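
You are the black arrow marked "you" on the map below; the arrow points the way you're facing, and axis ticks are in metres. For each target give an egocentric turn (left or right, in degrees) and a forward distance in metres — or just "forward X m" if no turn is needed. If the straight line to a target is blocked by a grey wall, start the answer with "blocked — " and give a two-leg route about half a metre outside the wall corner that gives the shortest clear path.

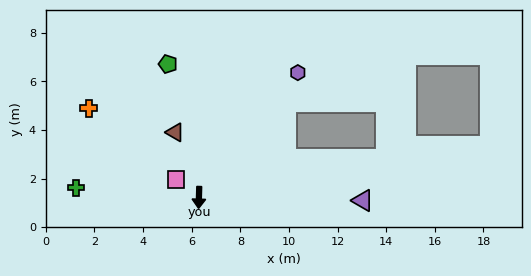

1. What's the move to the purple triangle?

turn left 91°, forward 6.7 m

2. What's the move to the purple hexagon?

turn left 143°, forward 6.5 m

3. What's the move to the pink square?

turn right 127°, forward 1.2 m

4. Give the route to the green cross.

turn right 93°, forward 5.1 m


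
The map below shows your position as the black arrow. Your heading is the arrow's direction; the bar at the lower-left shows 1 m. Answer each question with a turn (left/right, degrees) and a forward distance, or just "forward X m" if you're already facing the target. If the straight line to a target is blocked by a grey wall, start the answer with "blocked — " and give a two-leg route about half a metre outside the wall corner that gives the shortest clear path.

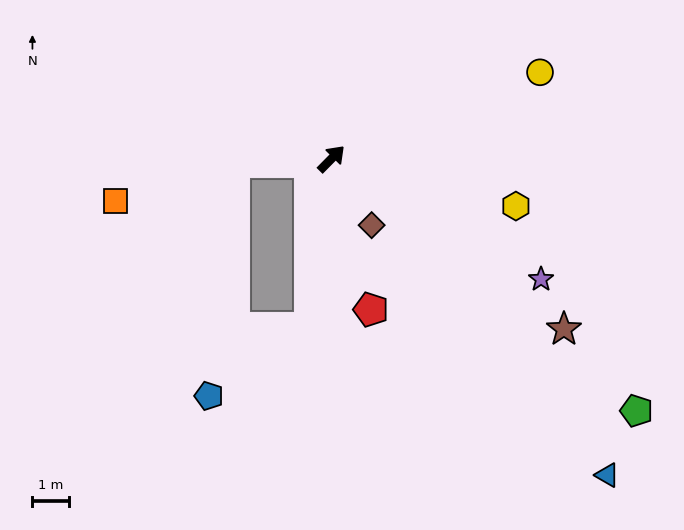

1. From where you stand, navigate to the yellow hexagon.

turn right 60°, forward 5.2 m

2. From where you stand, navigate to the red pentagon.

turn right 121°, forward 4.3 m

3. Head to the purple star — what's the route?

turn right 75°, forward 6.6 m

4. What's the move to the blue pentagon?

blocked — turn right 143°, forward 4.7 m, then turn right 48°, forward 3.3 m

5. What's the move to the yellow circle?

turn right 23°, forward 6.2 m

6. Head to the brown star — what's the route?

turn right 82°, forward 7.9 m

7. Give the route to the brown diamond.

turn right 104°, forward 2.1 m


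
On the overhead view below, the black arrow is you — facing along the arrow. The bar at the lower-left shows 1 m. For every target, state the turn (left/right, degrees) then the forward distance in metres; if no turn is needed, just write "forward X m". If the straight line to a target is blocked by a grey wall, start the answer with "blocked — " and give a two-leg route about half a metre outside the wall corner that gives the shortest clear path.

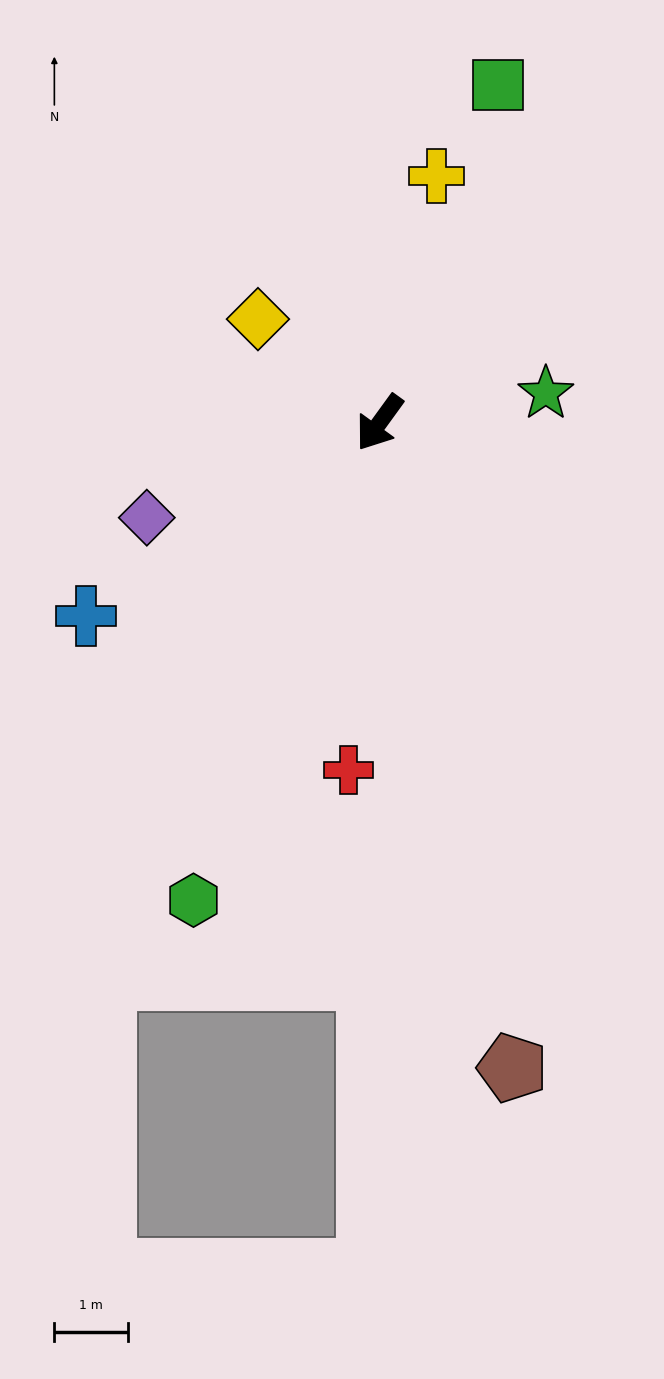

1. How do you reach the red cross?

turn left 31°, forward 4.7 m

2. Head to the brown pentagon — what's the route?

turn left 48°, forward 8.9 m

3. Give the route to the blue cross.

turn right 21°, forward 4.7 m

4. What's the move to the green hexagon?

turn left 15°, forward 6.9 m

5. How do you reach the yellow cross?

turn right 157°, forward 3.4 m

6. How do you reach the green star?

turn left 136°, forward 2.3 m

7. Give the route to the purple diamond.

turn right 32°, forward 3.4 m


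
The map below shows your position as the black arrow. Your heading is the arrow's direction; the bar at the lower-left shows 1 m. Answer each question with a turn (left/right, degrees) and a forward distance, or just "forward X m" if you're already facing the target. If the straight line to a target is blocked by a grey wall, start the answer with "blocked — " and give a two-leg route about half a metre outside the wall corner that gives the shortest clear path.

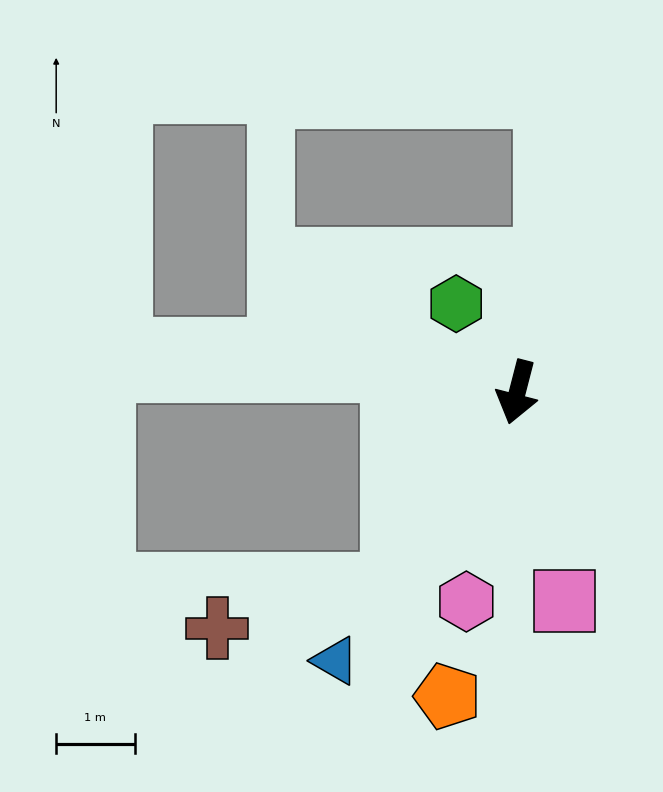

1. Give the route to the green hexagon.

turn right 131°, forward 1.4 m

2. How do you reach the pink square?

turn left 27°, forward 2.7 m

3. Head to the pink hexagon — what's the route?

forward 2.7 m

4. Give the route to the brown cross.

blocked — turn right 18°, forward 2.9 m, then turn right 44°, forward 2.3 m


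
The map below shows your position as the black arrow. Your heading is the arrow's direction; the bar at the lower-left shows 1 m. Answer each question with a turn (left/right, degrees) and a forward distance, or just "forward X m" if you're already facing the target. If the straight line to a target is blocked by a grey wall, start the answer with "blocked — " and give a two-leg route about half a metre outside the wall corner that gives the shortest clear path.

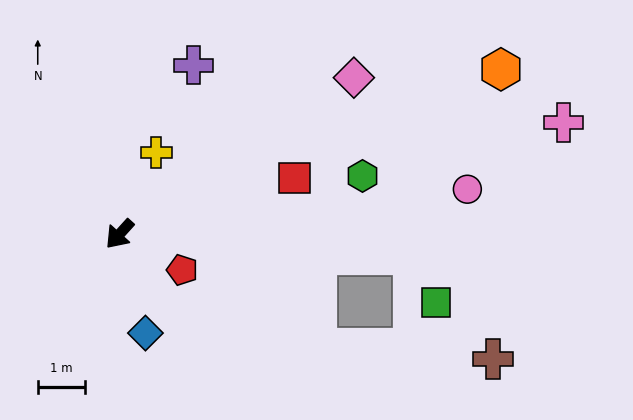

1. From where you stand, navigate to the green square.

blocked — turn left 128°, forward 6.2 m, then turn right 60°, forward 1.1 m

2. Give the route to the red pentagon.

turn left 102°, forward 1.5 m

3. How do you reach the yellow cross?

turn right 162°, forward 1.9 m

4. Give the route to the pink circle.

turn left 139°, forward 7.4 m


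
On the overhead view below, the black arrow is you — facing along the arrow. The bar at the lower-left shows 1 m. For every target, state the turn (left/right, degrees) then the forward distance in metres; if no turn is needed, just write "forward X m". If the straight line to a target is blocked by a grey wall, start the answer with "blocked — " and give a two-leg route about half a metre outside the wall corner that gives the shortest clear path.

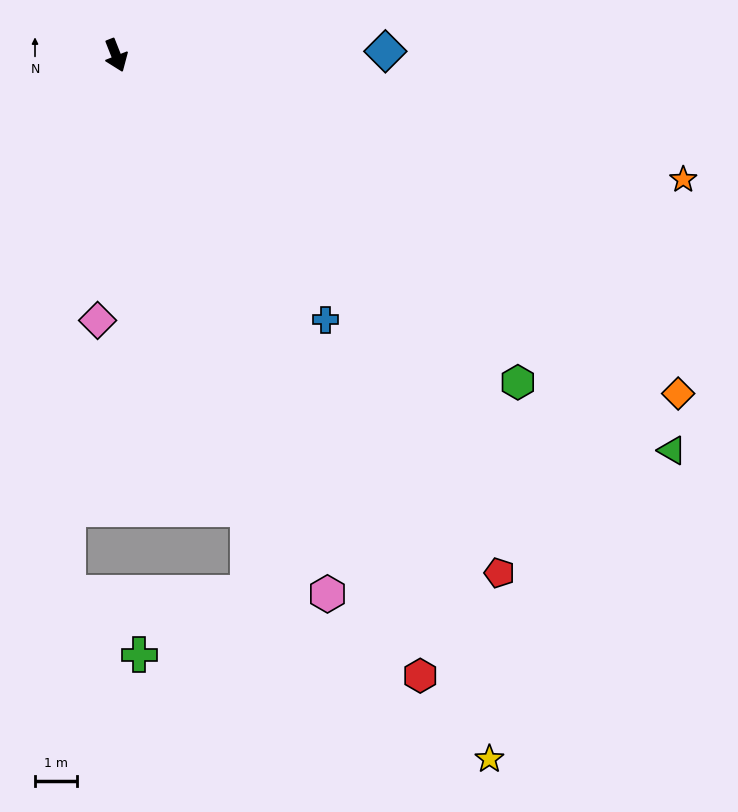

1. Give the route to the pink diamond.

turn right 26°, forward 6.4 m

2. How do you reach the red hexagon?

turn left 5°, forward 16.6 m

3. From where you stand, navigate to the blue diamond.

turn left 69°, forward 6.5 m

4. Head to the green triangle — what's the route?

turn left 33°, forward 16.4 m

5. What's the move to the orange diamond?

turn left 37°, forward 15.7 m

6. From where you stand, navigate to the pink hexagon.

forward 13.9 m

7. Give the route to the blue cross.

turn left 17°, forward 8.1 m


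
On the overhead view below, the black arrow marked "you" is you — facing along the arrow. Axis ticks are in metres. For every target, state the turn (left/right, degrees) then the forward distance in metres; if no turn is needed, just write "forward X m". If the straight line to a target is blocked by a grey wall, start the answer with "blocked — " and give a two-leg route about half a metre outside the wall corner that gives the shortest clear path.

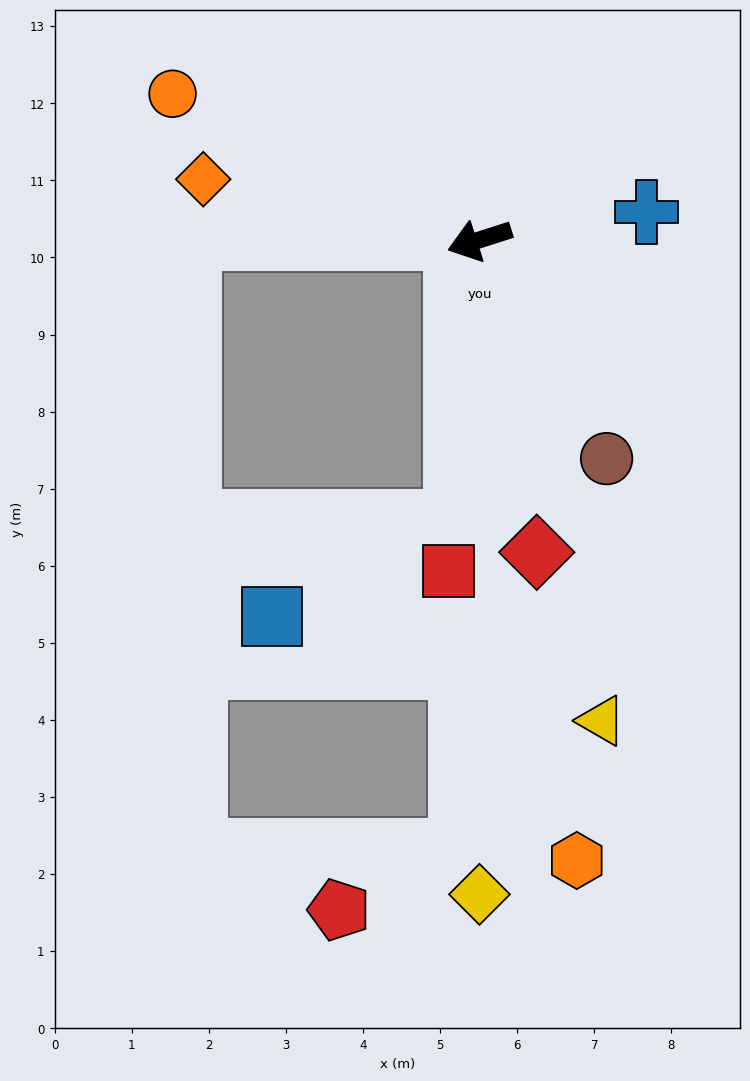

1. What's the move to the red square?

turn left 67°, forward 4.3 m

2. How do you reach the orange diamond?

turn right 30°, forward 3.7 m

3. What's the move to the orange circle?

turn right 43°, forward 4.4 m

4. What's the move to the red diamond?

turn left 83°, forward 4.1 m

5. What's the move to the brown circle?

turn left 102°, forward 3.3 m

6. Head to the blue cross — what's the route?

turn left 172°, forward 2.2 m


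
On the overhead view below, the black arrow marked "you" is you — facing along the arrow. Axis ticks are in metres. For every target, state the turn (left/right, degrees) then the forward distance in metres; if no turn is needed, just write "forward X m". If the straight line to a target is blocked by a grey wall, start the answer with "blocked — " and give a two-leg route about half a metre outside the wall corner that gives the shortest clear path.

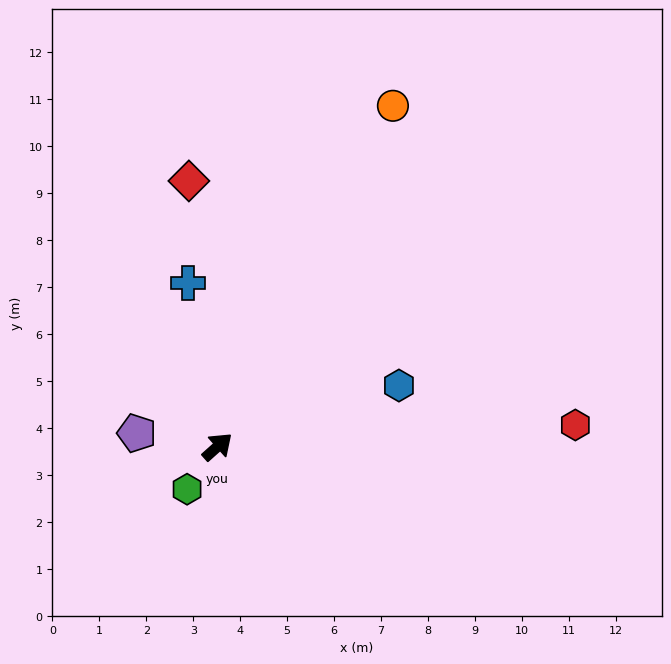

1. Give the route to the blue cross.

turn left 58°, forward 3.5 m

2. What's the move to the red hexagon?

turn right 38°, forward 7.6 m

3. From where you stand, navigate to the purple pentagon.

turn left 129°, forward 1.7 m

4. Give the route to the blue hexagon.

turn right 23°, forward 4.1 m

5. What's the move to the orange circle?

turn left 21°, forward 8.2 m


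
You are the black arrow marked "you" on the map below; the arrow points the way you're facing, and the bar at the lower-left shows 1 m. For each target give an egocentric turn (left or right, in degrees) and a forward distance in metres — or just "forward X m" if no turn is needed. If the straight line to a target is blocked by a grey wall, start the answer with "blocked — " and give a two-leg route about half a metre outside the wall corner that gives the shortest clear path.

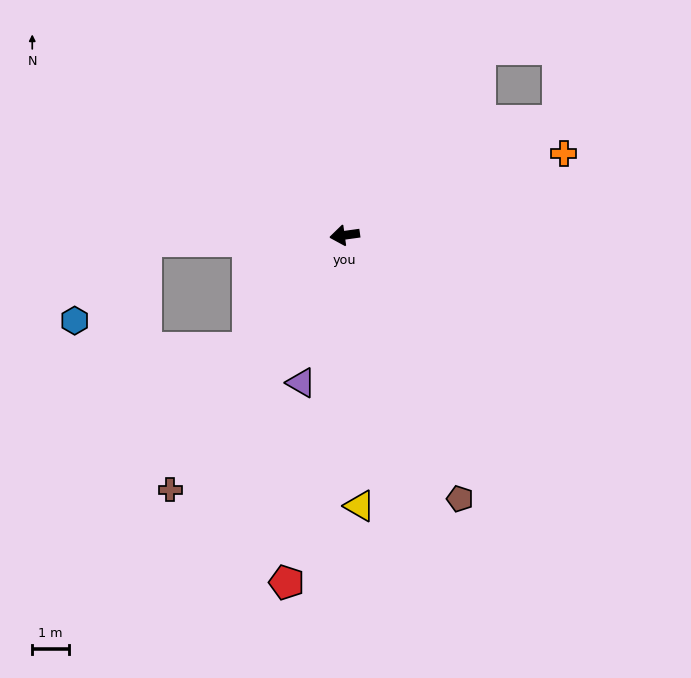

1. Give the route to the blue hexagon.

blocked — turn right 6°, forward 5.4 m, then turn left 46°, forward 2.9 m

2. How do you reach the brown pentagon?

turn left 106°, forward 7.8 m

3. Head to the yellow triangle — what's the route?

turn left 85°, forward 7.4 m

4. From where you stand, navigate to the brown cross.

turn left 48°, forward 8.4 m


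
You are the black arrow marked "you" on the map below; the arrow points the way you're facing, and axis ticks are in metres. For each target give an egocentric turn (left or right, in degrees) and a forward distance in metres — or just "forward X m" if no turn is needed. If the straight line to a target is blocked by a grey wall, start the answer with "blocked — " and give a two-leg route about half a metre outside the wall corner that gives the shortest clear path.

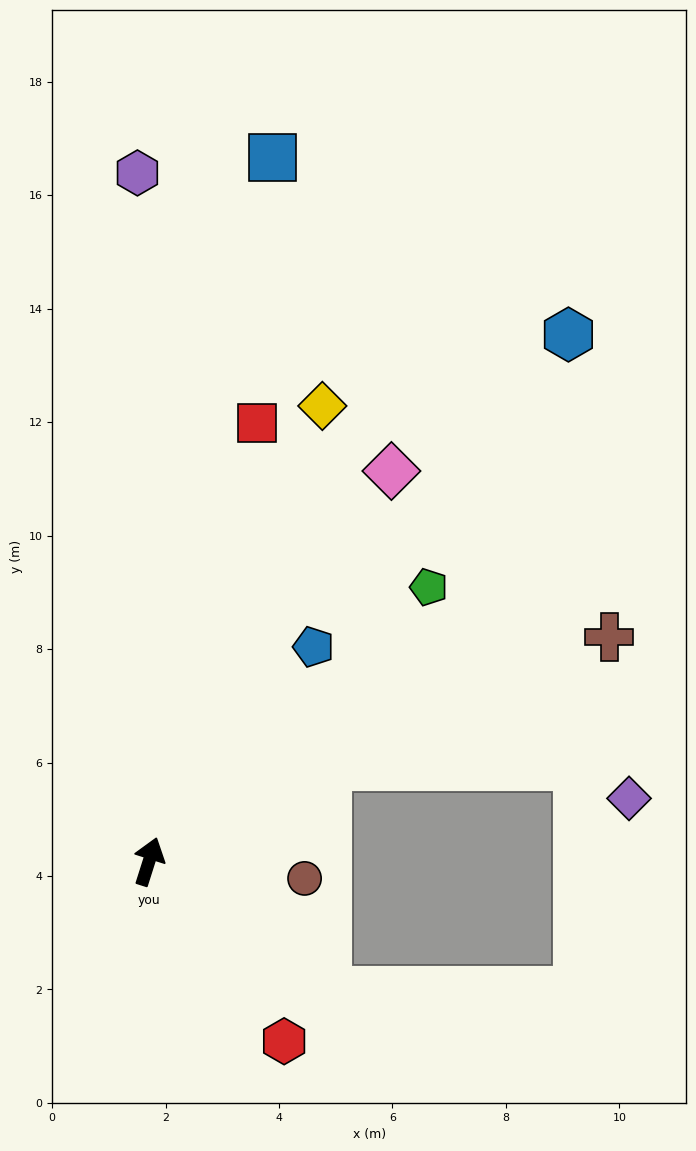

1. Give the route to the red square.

turn left 4°, forward 8.0 m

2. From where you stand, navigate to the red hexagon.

turn right 125°, forward 4.0 m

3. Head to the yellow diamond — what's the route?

turn right 3°, forward 8.6 m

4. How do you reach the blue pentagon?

turn right 20°, forward 4.8 m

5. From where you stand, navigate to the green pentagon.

turn right 28°, forward 6.9 m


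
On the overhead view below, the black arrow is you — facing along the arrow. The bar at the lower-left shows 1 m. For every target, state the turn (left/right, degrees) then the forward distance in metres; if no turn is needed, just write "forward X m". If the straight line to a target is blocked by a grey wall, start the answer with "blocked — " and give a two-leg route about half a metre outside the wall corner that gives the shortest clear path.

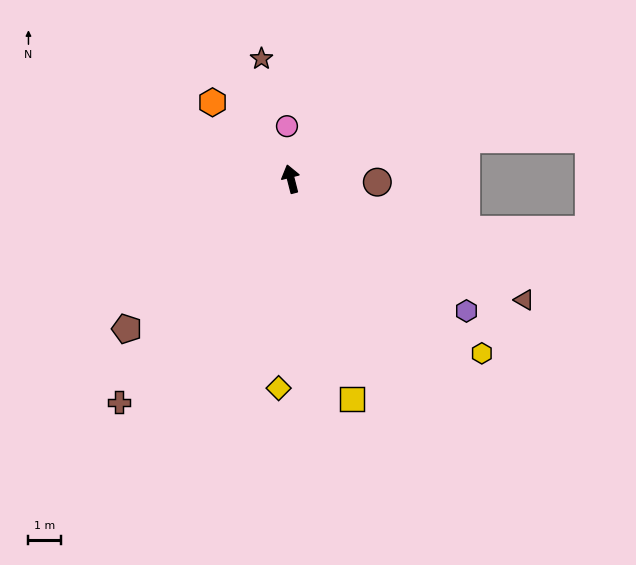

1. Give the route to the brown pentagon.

turn left 118°, forward 6.8 m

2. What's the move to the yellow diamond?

turn left 162°, forward 6.4 m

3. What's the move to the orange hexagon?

turn left 31°, forward 3.3 m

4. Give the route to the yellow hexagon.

turn right 147°, forward 7.9 m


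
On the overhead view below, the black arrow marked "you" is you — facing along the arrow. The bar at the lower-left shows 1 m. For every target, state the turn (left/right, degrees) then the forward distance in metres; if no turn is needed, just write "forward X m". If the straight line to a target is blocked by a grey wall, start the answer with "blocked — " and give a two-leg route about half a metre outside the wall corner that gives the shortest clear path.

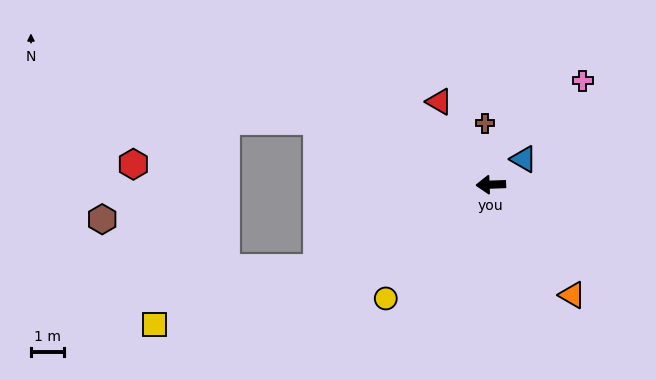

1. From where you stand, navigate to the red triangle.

turn right 60°, forward 3.0 m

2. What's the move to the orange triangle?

turn left 124°, forward 4.2 m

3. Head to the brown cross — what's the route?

turn right 87°, forward 1.9 m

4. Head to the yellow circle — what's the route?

turn left 45°, forward 4.7 m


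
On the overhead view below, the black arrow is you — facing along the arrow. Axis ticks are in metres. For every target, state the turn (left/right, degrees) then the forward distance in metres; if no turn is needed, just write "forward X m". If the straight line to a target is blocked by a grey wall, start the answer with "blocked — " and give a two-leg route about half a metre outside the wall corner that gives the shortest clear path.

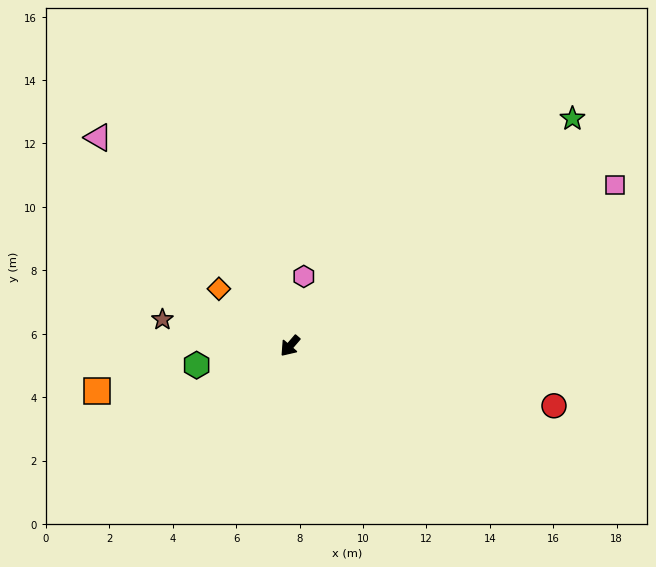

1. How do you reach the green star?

turn left 170°, forward 11.4 m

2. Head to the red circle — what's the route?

turn left 118°, forward 8.5 m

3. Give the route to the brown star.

turn right 61°, forward 4.1 m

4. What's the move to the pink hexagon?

turn right 151°, forward 2.2 m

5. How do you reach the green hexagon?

turn right 38°, forward 3.0 m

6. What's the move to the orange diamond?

turn right 88°, forward 2.9 m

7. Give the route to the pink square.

turn left 157°, forward 11.4 m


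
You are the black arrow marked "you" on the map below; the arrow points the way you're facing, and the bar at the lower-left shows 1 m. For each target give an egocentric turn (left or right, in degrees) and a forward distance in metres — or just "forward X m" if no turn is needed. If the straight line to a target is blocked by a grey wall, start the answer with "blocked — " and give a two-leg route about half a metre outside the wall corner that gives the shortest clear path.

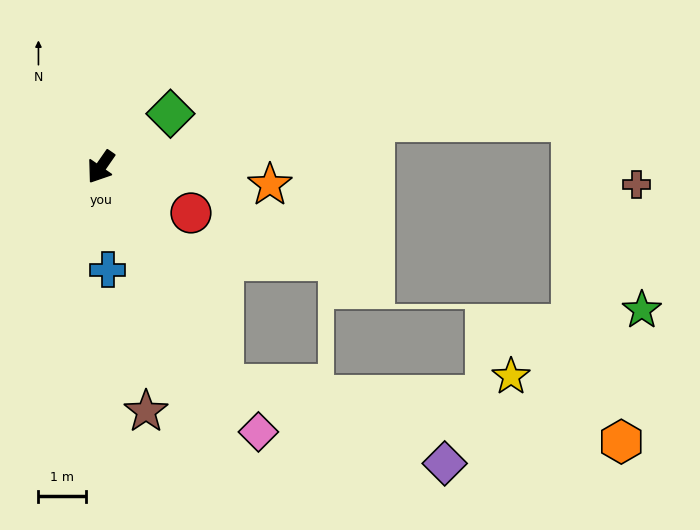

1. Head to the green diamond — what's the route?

turn left 162°, forward 1.8 m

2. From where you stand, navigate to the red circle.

turn left 98°, forward 2.1 m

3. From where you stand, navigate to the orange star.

turn left 119°, forward 3.6 m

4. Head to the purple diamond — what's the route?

blocked — turn left 64°, forward 5.3 m, then turn left 41°, forward 4.9 m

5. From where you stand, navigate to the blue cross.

turn left 39°, forward 2.2 m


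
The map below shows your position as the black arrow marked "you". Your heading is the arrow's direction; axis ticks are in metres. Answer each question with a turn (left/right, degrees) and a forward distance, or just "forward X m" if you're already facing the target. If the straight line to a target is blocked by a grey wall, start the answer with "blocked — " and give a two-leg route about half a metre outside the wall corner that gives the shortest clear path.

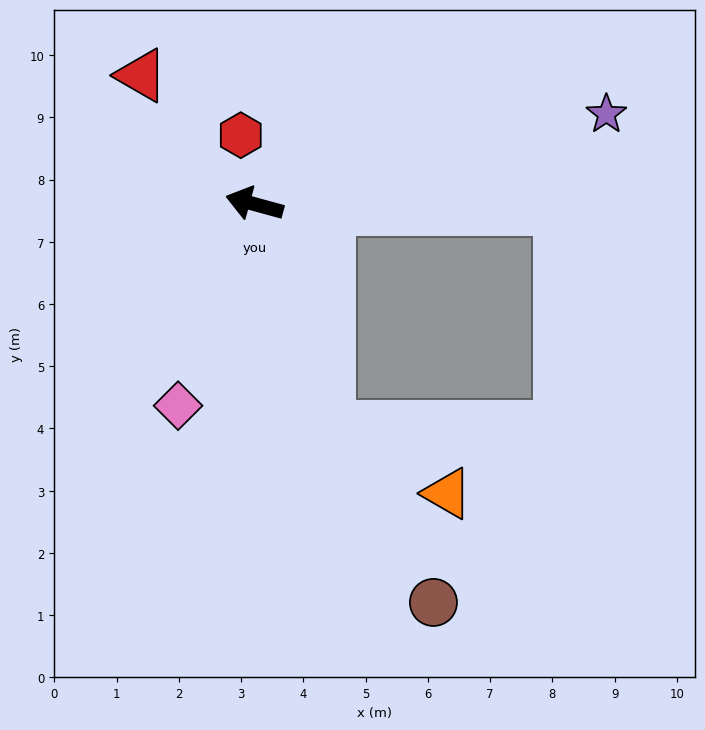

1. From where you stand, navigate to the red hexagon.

turn right 63°, forward 1.1 m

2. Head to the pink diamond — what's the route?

turn left 85°, forward 3.5 m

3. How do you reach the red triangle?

turn right 33°, forward 2.8 m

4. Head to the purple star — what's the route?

turn right 150°, forward 5.8 m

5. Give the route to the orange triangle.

blocked — turn left 124°, forward 3.8 m, then turn left 42°, forward 2.2 m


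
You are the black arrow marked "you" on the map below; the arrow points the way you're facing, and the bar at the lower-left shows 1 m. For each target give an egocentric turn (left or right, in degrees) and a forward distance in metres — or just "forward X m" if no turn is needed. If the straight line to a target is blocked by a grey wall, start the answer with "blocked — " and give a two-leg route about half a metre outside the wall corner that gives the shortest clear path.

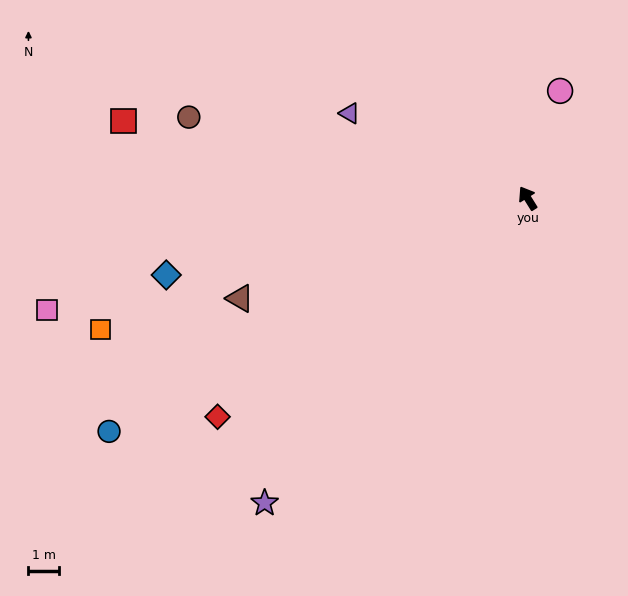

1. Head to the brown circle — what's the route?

turn left 45°, forward 11.3 m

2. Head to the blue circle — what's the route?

turn left 87°, forward 15.6 m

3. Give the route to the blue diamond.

turn left 70°, forward 12.0 m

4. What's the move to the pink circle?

turn right 49°, forward 3.6 m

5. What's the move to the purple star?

turn left 107°, forward 13.1 m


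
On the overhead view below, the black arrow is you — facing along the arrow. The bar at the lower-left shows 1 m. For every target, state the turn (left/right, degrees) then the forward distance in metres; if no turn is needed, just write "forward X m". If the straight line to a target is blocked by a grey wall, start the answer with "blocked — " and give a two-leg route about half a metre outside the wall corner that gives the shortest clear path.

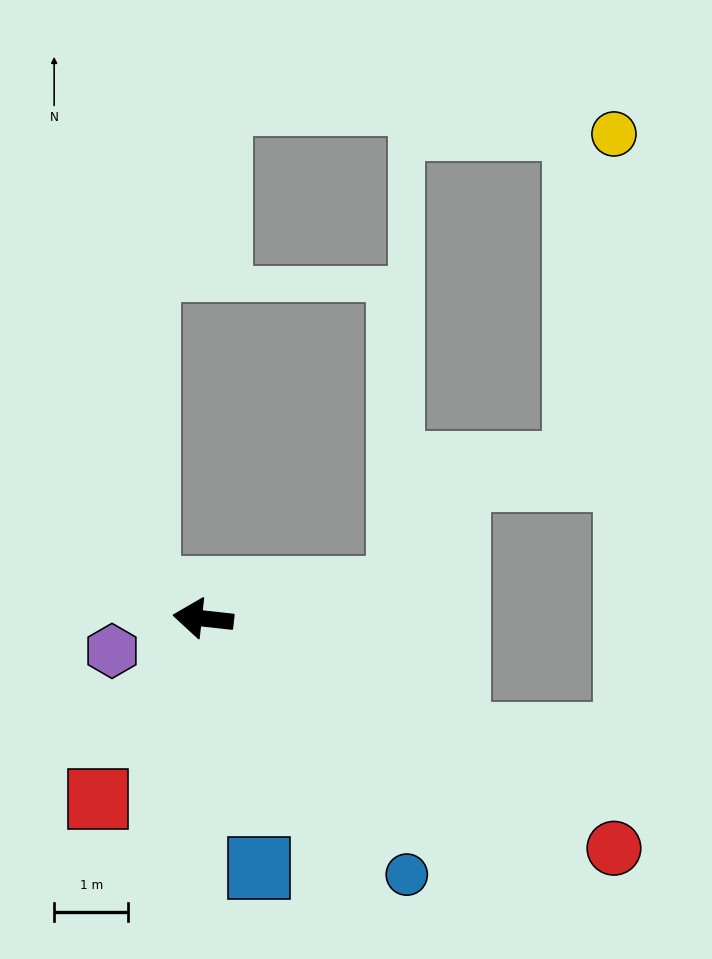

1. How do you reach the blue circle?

turn left 135°, forward 4.4 m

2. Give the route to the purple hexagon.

turn left 26°, forward 1.3 m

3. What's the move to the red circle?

turn left 157°, forward 6.3 m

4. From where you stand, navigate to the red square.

turn left 66°, forward 2.8 m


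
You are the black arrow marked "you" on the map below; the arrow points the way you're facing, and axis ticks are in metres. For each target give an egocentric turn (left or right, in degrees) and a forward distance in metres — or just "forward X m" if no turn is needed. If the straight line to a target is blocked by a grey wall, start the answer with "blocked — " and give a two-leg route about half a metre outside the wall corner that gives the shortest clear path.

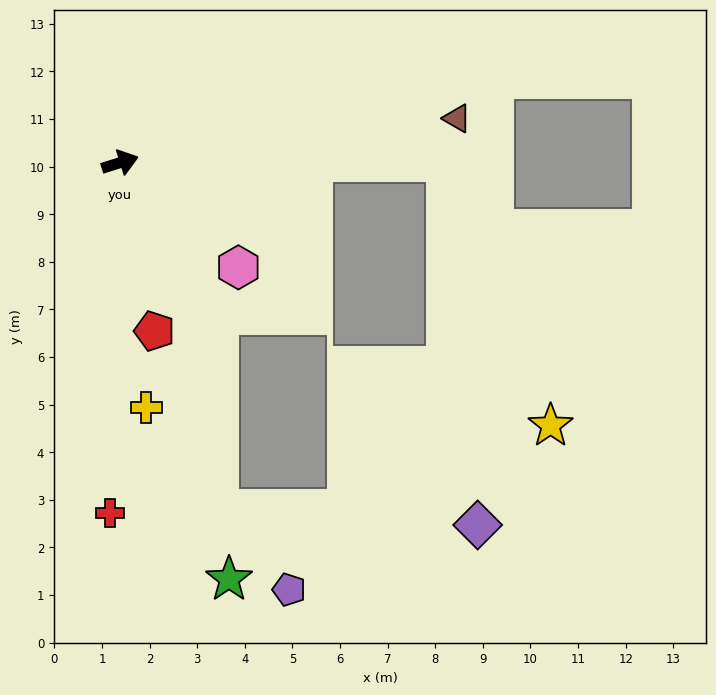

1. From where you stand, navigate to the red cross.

turn right 109°, forward 7.4 m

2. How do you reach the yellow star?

blocked — turn right 17°, forward 6.9 m, then turn right 69°, forward 6.0 m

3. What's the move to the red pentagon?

turn right 96°, forward 3.6 m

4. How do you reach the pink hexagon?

turn right 59°, forward 3.3 m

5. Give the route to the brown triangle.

turn right 10°, forward 7.1 m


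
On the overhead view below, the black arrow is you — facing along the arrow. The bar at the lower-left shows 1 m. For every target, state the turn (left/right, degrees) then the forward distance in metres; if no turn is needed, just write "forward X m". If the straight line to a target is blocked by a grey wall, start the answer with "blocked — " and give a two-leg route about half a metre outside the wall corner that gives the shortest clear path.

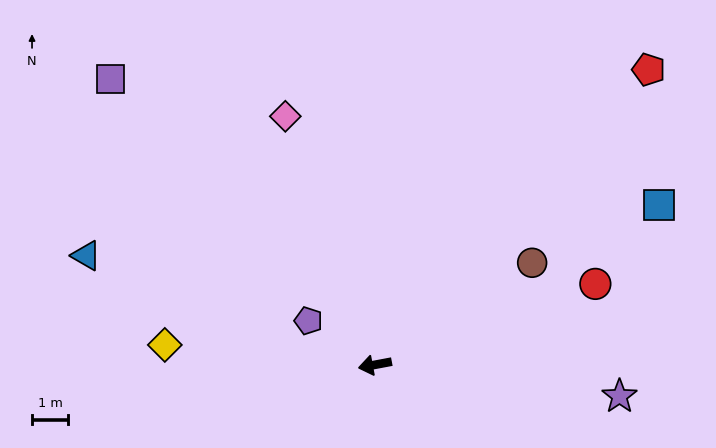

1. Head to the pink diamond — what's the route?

turn right 81°, forward 7.3 m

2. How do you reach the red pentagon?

turn right 143°, forward 11.1 m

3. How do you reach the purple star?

turn left 162°, forward 6.8 m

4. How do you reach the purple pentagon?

turn right 44°, forward 2.2 m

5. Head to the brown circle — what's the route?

turn right 158°, forward 5.2 m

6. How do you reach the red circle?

turn right 170°, forward 6.5 m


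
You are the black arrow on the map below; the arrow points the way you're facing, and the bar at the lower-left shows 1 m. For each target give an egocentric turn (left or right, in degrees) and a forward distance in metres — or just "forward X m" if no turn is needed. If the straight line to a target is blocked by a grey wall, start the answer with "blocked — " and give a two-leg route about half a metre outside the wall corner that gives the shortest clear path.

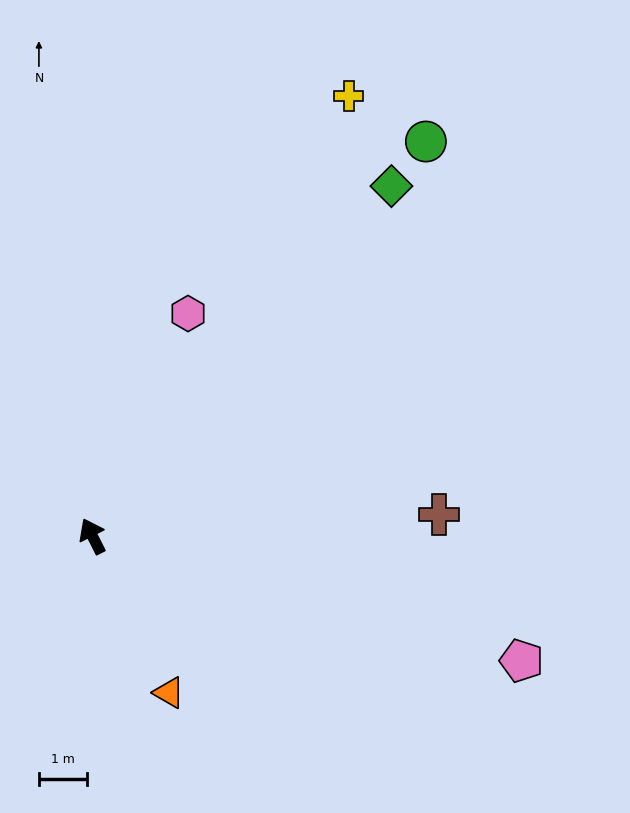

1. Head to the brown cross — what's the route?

turn right 113°, forward 7.2 m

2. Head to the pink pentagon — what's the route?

turn right 133°, forward 9.2 m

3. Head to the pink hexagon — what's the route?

turn right 50°, forward 5.0 m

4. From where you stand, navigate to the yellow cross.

turn right 57°, forward 10.5 m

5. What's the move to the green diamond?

turn right 67°, forward 9.5 m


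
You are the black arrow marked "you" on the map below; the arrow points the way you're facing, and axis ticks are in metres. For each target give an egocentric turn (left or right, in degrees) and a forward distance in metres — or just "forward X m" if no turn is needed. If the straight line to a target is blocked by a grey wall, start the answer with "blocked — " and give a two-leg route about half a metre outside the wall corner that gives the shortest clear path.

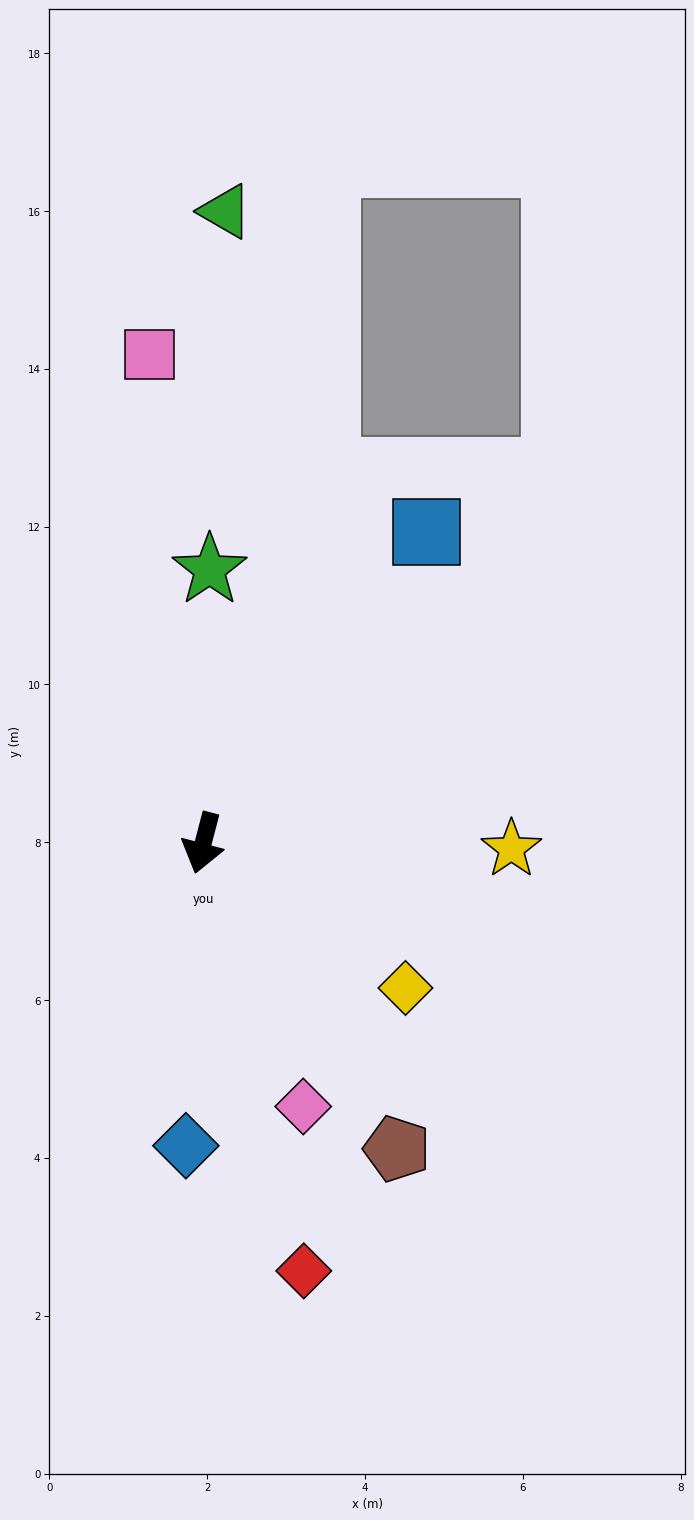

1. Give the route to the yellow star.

turn left 104°, forward 3.9 m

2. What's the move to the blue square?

turn left 159°, forward 4.9 m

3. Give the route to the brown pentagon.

turn left 47°, forward 4.6 m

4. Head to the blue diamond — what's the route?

turn left 11°, forward 3.8 m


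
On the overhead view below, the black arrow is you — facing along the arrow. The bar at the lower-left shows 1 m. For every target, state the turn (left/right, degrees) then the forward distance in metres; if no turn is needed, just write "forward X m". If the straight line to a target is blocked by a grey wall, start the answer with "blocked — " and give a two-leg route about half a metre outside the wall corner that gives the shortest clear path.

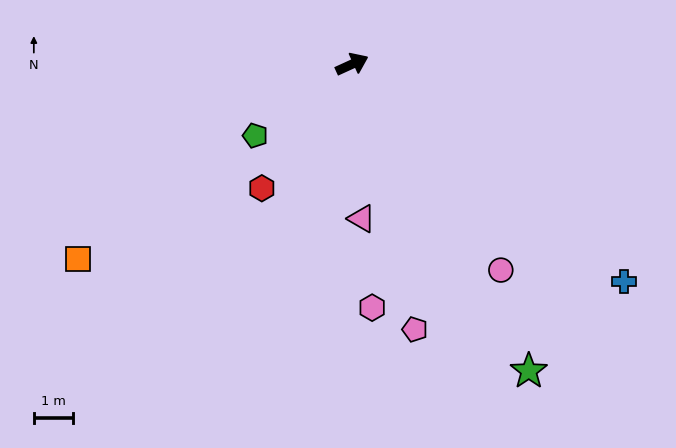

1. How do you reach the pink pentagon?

turn right 101°, forward 7.0 m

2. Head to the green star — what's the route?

turn right 85°, forward 9.0 m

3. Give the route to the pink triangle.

turn right 111°, forward 4.0 m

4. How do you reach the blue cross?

turn right 63°, forward 8.9 m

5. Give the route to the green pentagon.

turn right 168°, forward 3.1 m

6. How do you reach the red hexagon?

turn right 151°, forward 3.9 m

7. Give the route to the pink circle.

turn right 79°, forward 6.5 m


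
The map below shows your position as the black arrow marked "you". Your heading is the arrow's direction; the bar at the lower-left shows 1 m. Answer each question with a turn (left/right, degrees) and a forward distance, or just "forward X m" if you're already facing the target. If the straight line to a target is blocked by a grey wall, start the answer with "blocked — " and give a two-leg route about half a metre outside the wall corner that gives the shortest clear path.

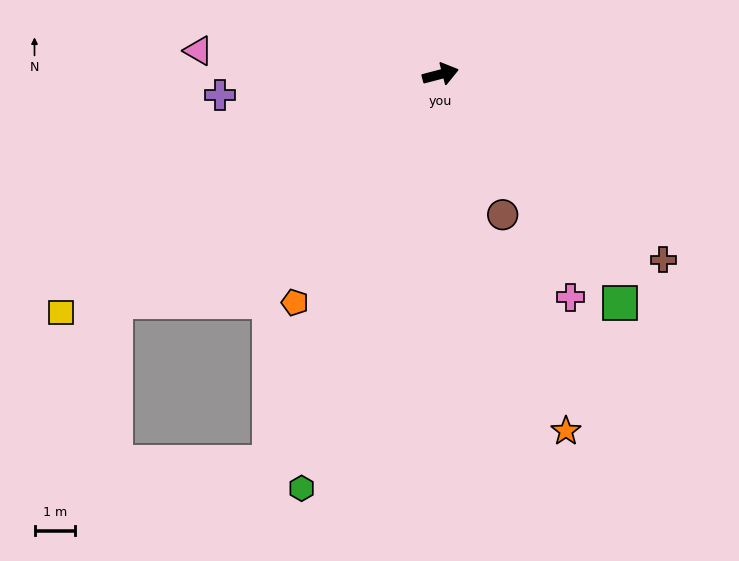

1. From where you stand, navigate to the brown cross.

turn right 54°, forward 7.1 m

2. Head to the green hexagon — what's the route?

turn right 123°, forward 10.7 m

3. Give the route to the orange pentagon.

turn right 137°, forward 6.7 m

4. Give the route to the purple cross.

turn left 171°, forward 5.5 m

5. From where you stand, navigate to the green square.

turn right 66°, forward 7.2 m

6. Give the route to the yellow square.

turn right 163°, forward 11.0 m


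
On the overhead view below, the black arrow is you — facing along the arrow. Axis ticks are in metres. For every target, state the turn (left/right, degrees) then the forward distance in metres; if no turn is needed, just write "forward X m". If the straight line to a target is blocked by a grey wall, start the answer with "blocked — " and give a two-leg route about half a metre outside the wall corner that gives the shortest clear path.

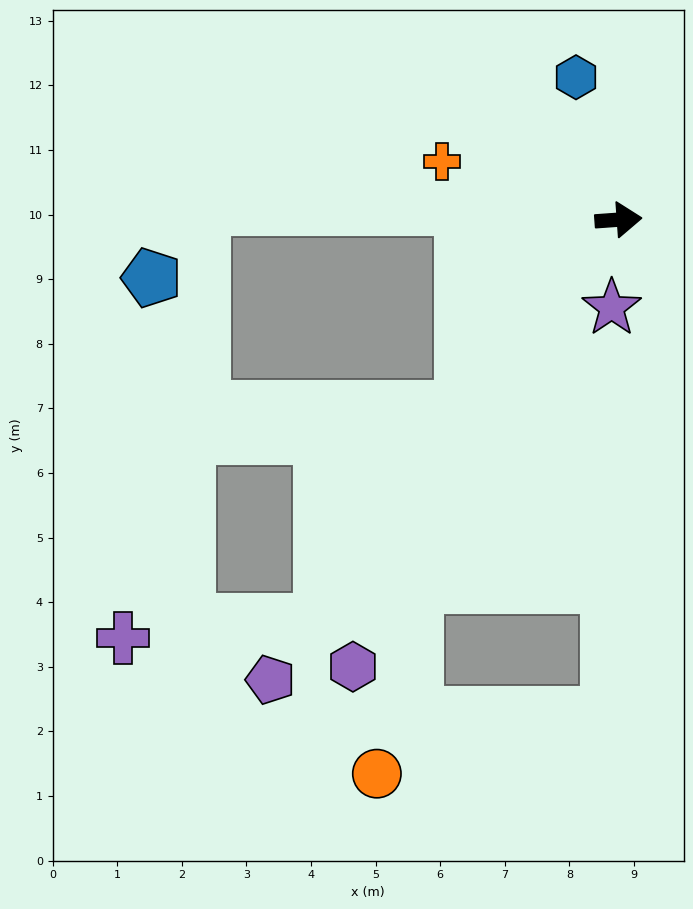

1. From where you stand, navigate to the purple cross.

blocked — turn right 131°, forward 7.7 m, then turn right 48°, forward 3.1 m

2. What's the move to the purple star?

turn right 98°, forward 1.4 m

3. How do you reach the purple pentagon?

turn right 131°, forward 8.9 m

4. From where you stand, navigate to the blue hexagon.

turn left 103°, forward 2.3 m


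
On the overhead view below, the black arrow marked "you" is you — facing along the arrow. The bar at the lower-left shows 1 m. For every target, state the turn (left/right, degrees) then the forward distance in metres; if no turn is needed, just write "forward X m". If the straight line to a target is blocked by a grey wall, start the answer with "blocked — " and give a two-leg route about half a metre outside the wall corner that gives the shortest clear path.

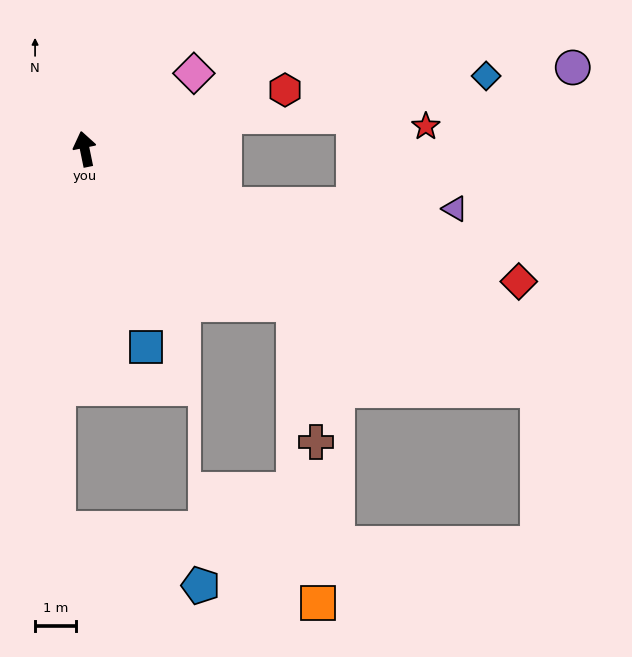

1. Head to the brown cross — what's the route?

blocked — turn right 138°, forward 6.3 m, then turn right 44°, forward 3.4 m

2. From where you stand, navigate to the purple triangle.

blocked — turn right 123°, forward 3.7 m, then turn left 20°, forward 5.6 m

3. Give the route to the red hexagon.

turn right 85°, forward 5.1 m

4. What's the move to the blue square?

turn right 174°, forward 5.1 m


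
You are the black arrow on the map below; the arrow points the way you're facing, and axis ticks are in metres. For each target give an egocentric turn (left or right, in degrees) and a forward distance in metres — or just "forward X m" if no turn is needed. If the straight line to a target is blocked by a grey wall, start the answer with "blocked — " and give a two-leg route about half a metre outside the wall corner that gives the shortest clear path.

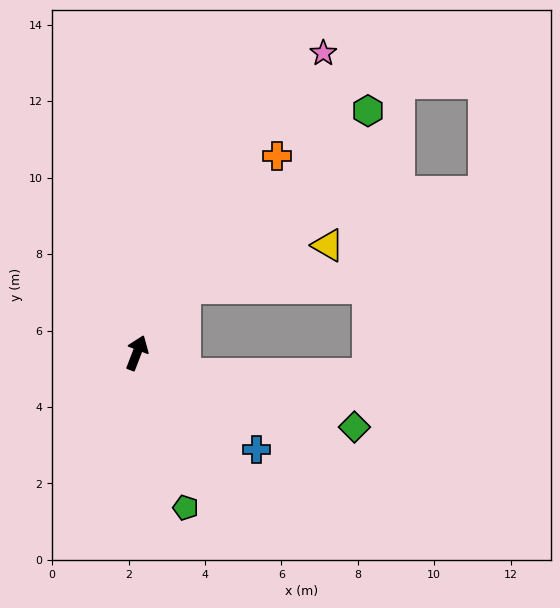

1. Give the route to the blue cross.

turn right 108°, forward 4.0 m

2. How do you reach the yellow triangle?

blocked — turn right 15°, forward 2.1 m, then turn right 38°, forward 3.9 m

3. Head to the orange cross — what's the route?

turn right 14°, forward 6.3 m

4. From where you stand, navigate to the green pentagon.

turn right 142°, forward 4.2 m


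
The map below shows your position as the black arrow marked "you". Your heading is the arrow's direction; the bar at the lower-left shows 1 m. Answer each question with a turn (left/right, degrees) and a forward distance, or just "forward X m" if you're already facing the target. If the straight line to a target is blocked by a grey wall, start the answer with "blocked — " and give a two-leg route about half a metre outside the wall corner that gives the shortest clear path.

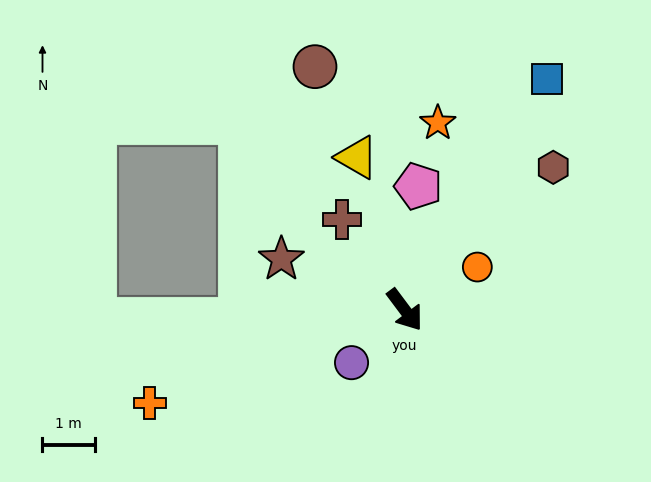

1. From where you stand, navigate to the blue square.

turn left 112°, forward 5.2 m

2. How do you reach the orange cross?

turn right 107°, forward 5.2 m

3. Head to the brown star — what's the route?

turn right 149°, forward 2.6 m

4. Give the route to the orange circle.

turn left 84°, forward 1.6 m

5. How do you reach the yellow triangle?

turn left 161°, forward 3.1 m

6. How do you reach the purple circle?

turn right 82°, forward 1.4 m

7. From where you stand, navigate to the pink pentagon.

turn left 137°, forward 2.4 m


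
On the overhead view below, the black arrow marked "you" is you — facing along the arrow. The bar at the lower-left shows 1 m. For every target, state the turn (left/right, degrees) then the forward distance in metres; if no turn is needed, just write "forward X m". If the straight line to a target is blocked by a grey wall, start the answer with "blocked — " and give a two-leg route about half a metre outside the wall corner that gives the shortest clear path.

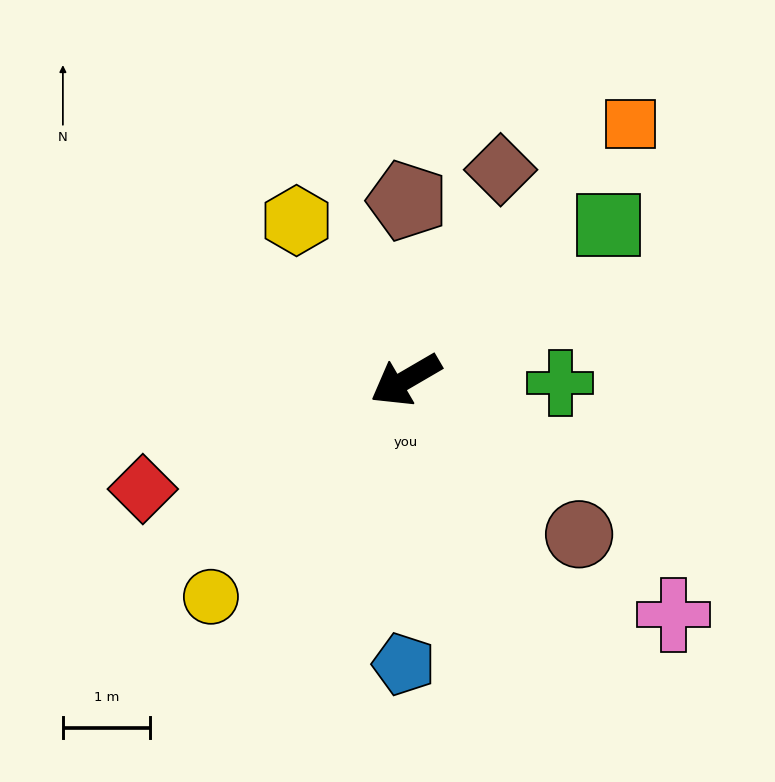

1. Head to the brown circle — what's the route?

turn left 108°, forward 2.7 m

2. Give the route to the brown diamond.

turn right 145°, forward 2.6 m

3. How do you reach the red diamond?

turn right 8°, forward 3.3 m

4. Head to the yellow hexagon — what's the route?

turn right 86°, forward 2.2 m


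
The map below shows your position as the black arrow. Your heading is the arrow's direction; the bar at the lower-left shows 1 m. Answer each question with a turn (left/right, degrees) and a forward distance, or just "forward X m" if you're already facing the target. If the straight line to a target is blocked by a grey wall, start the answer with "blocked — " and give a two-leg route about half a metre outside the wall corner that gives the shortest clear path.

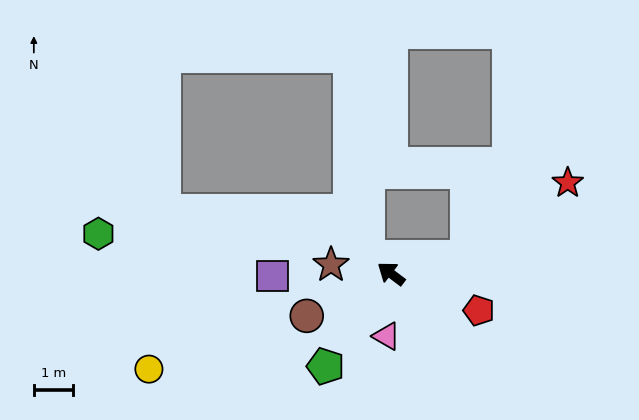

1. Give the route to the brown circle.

turn left 64°, forward 2.4 m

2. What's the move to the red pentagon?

turn right 166°, forward 2.4 m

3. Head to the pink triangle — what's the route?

turn left 123°, forward 1.6 m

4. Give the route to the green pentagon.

turn left 92°, forward 2.9 m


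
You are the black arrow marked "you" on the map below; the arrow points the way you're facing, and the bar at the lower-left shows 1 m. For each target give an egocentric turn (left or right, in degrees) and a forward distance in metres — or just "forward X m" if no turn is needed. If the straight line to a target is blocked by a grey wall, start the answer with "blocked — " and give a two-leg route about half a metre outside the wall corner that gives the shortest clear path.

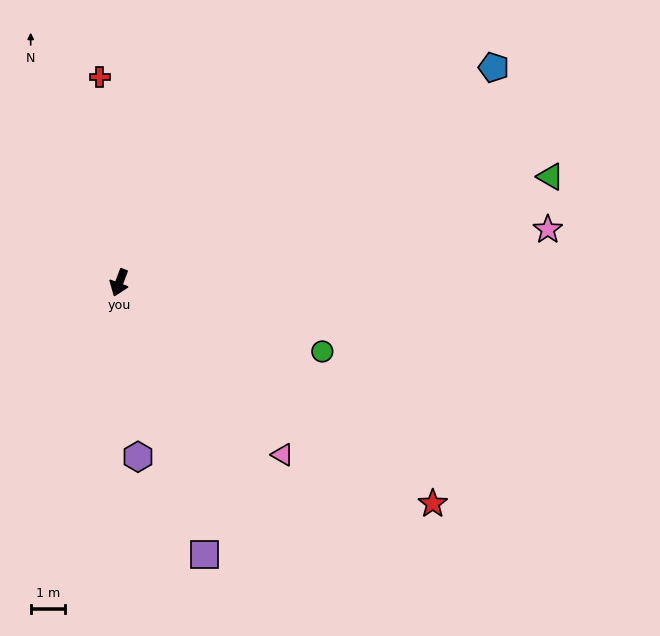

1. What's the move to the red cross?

turn right 154°, forward 6.0 m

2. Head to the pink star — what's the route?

turn left 118°, forward 12.6 m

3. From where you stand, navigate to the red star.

turn left 75°, forward 11.2 m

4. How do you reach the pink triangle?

turn left 64°, forward 6.9 m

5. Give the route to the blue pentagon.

turn left 140°, forward 12.6 m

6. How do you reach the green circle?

turn left 92°, forward 6.3 m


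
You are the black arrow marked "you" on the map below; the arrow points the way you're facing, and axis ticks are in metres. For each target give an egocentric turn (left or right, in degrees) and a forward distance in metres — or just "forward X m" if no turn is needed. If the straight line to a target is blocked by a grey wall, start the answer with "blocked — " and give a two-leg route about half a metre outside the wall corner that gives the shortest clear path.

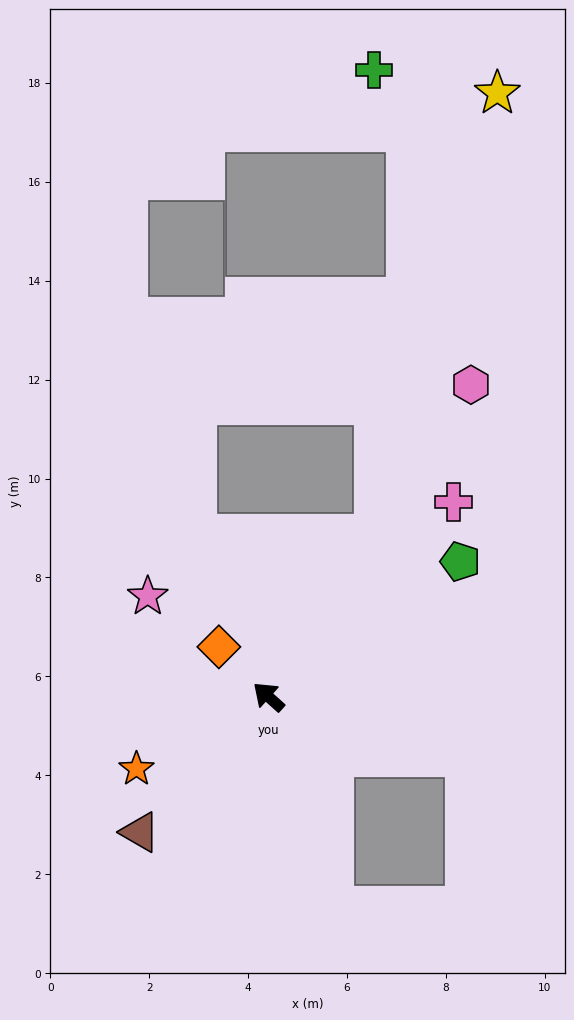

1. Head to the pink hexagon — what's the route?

turn right 81°, forward 7.5 m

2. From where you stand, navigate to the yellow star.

blocked — turn right 81°, forward 3.9 m, then turn left 17°, forward 9.3 m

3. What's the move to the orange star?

turn left 71°, forward 3.0 m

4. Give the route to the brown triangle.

turn left 88°, forward 3.8 m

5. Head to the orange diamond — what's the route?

turn right 3°, forward 1.4 m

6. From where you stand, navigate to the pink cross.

turn right 92°, forward 5.4 m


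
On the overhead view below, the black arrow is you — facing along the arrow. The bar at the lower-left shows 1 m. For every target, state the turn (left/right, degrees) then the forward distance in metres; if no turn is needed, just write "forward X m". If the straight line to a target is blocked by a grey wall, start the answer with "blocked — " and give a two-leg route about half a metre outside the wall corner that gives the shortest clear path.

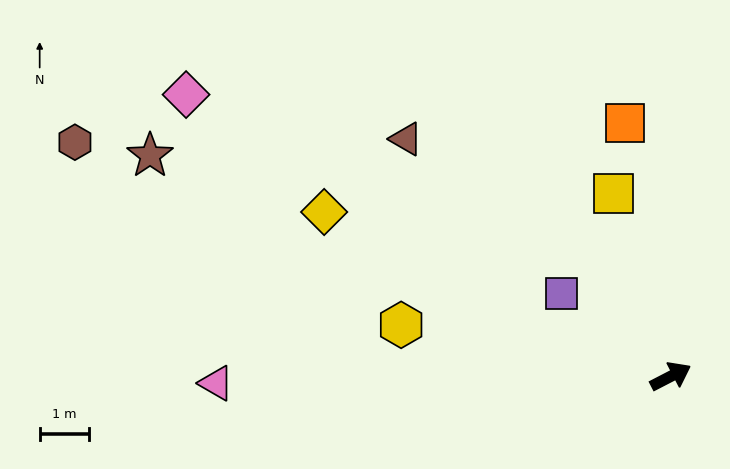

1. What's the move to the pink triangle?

turn left 154°, forward 9.3 m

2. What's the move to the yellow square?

turn left 80°, forward 3.9 m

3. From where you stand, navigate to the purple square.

turn left 115°, forward 2.8 m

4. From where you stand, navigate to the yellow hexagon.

turn left 142°, forward 5.6 m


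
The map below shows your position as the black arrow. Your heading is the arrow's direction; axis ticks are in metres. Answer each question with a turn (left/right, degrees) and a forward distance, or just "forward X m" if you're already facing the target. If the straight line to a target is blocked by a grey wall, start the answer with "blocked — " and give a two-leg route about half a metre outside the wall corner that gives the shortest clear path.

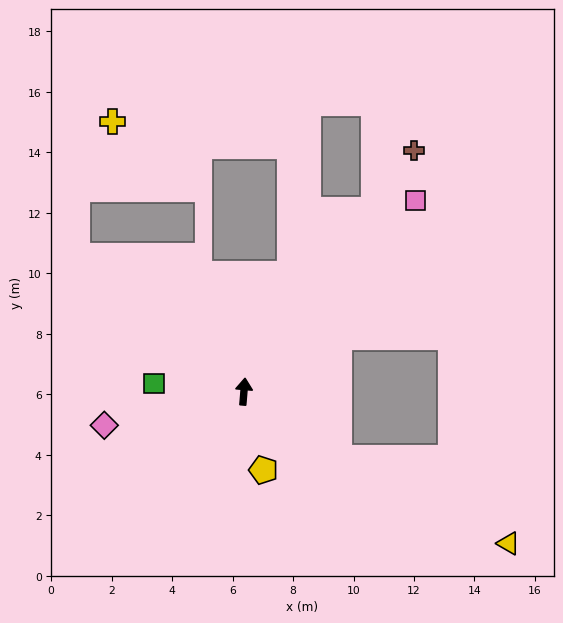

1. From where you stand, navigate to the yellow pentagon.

turn right 161°, forward 2.7 m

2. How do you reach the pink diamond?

turn left 108°, forward 4.7 m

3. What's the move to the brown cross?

turn right 30°, forward 9.8 m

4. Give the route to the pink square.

turn right 37°, forward 8.5 m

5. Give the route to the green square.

turn left 90°, forward 3.0 m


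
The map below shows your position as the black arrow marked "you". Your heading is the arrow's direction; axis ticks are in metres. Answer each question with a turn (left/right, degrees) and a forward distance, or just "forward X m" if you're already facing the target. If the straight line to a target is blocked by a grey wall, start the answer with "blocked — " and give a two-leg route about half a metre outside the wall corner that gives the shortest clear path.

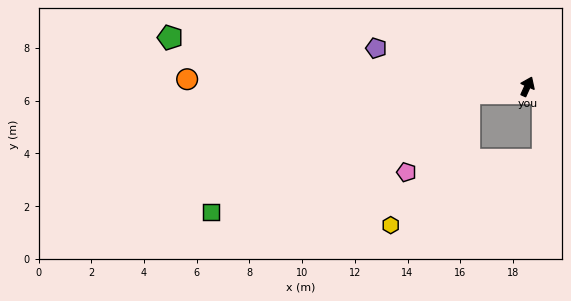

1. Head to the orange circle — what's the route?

turn left 113°, forward 12.9 m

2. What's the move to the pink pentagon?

blocked — turn left 121°, forward 2.2 m, then turn left 45°, forward 3.8 m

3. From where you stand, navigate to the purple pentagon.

turn left 100°, forward 5.9 m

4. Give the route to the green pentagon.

turn left 106°, forward 13.7 m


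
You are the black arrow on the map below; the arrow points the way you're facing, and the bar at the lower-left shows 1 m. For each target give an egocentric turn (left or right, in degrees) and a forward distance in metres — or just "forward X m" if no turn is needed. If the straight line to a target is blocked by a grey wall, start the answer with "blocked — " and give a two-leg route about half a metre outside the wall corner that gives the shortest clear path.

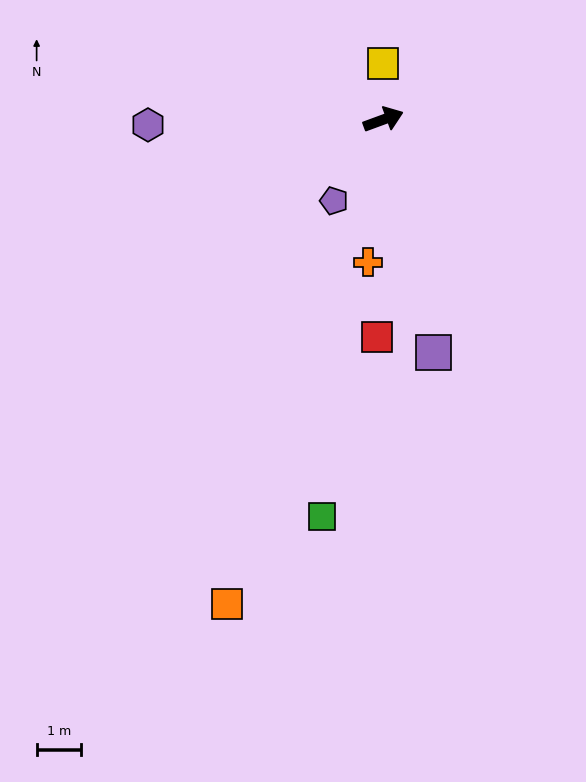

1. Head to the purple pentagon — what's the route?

turn right 142°, forward 2.2 m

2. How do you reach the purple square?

turn right 98°, forward 5.4 m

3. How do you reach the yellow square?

turn left 70°, forward 1.3 m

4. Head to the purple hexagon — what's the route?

turn left 161°, forward 5.3 m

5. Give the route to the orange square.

turn right 128°, forward 11.5 m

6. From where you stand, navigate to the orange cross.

turn right 116°, forward 3.3 m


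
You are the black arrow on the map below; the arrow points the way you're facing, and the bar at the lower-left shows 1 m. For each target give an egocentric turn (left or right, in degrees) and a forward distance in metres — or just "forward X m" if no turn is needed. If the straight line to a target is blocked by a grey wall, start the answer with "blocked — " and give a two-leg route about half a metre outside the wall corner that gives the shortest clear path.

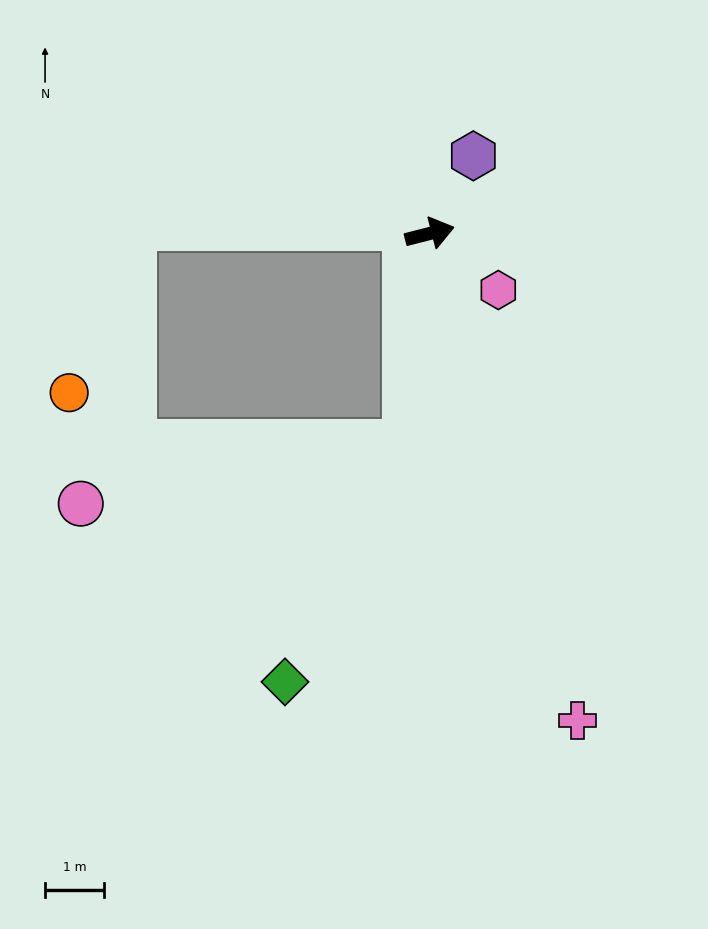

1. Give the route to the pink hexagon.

turn right 54°, forward 1.5 m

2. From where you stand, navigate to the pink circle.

blocked — turn right 110°, forward 3.6 m, then turn right 74°, forward 5.6 m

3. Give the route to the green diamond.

blocked — turn right 110°, forward 3.6 m, then turn right 22°, forward 4.5 m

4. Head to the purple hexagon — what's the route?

turn left 46°, forward 1.5 m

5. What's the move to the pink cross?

turn right 87°, forward 8.7 m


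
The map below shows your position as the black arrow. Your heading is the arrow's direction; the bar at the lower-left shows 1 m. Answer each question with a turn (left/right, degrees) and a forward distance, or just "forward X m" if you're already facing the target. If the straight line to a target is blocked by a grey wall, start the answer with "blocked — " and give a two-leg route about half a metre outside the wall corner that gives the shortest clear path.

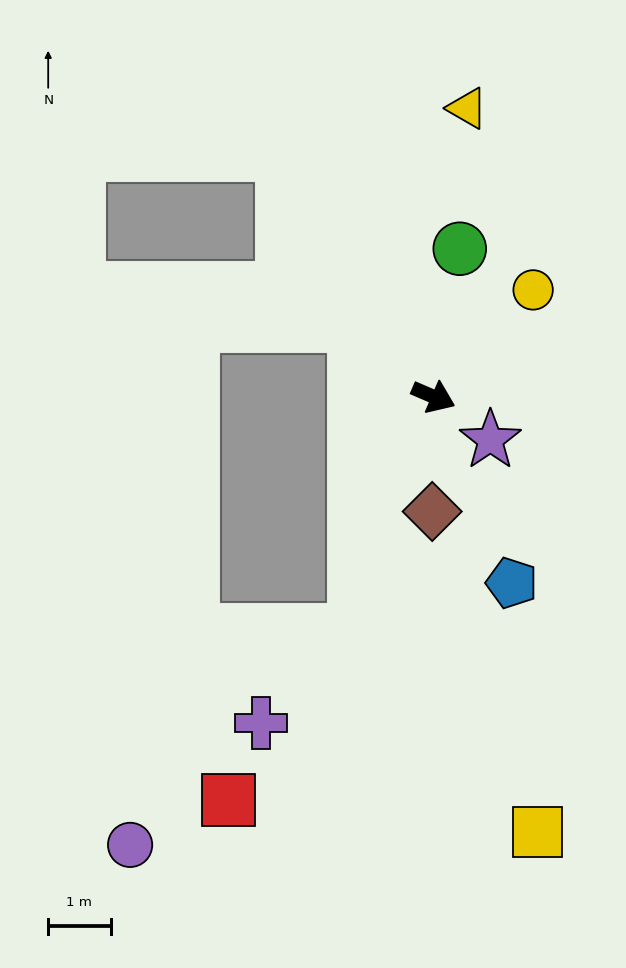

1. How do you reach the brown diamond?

turn right 67°, forward 1.8 m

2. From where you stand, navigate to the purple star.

turn right 14°, forward 1.1 m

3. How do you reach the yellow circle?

turn left 70°, forward 2.3 m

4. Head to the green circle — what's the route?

turn left 103°, forward 2.4 m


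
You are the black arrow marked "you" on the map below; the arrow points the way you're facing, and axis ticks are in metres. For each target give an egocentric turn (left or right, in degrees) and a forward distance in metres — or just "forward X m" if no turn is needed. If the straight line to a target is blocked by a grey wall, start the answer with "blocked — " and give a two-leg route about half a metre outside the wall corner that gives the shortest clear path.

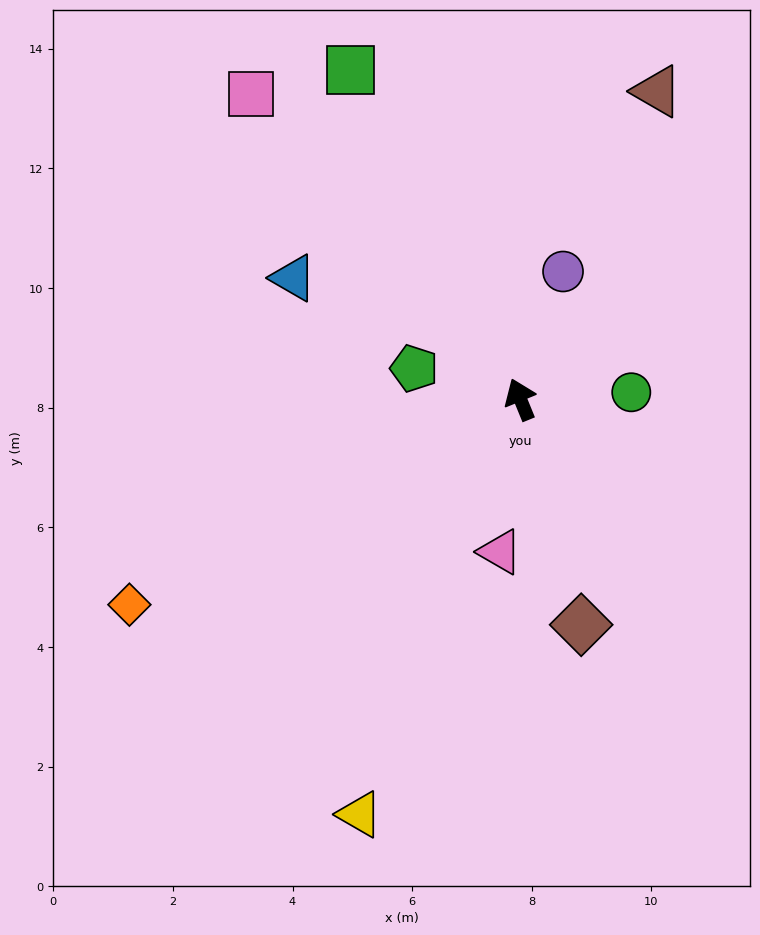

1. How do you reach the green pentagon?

turn left 52°, forward 1.8 m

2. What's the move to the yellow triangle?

turn left 137°, forward 7.4 m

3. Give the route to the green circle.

turn right 109°, forward 1.9 m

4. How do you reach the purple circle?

turn right 41°, forward 2.3 m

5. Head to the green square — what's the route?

turn left 5°, forward 6.2 m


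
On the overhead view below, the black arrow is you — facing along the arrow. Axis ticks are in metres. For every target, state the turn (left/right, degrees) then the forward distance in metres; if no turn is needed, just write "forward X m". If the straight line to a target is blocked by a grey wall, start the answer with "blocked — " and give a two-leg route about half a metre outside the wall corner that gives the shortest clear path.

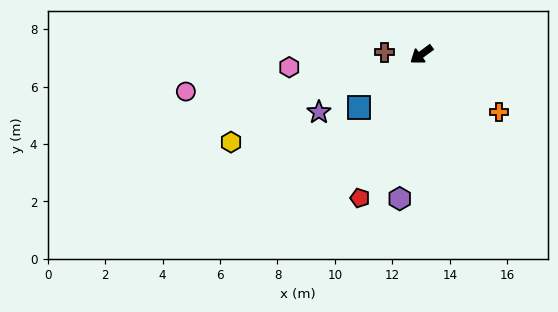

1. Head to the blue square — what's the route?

turn left 4°, forward 2.9 m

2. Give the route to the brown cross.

turn right 39°, forward 1.3 m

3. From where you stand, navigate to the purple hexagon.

turn left 45°, forward 5.1 m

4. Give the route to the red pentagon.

turn left 31°, forward 5.4 m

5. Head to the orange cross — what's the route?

turn left 107°, forward 3.4 m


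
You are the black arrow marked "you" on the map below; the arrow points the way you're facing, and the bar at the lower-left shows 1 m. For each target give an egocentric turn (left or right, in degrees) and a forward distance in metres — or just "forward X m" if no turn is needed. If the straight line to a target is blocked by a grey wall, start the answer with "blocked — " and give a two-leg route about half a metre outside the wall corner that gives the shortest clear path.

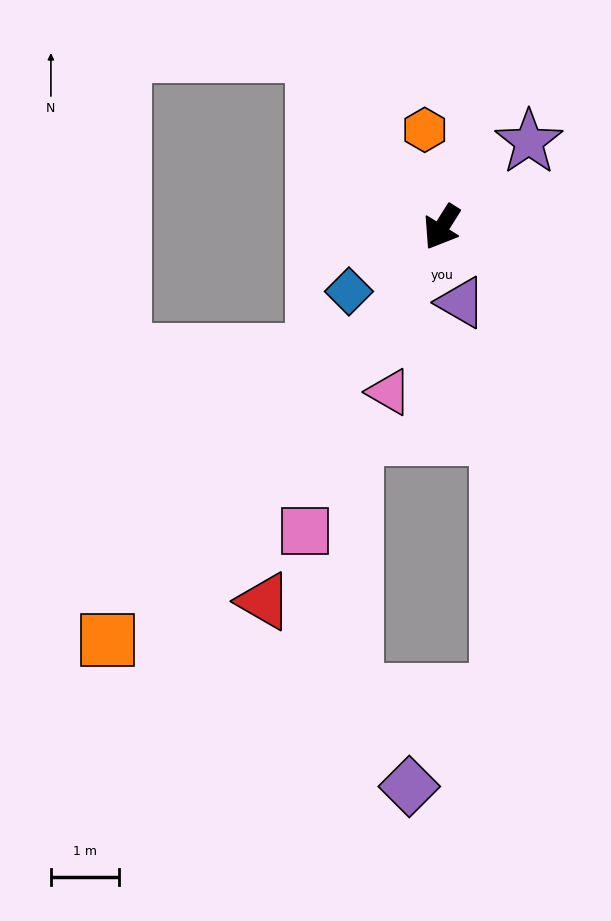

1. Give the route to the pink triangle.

turn left 14°, forward 2.5 m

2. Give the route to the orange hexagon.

turn right 138°, forward 1.4 m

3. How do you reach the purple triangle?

turn left 47°, forward 1.1 m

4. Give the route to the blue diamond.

turn right 23°, forward 1.7 m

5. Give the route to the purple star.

turn left 167°, forward 1.8 m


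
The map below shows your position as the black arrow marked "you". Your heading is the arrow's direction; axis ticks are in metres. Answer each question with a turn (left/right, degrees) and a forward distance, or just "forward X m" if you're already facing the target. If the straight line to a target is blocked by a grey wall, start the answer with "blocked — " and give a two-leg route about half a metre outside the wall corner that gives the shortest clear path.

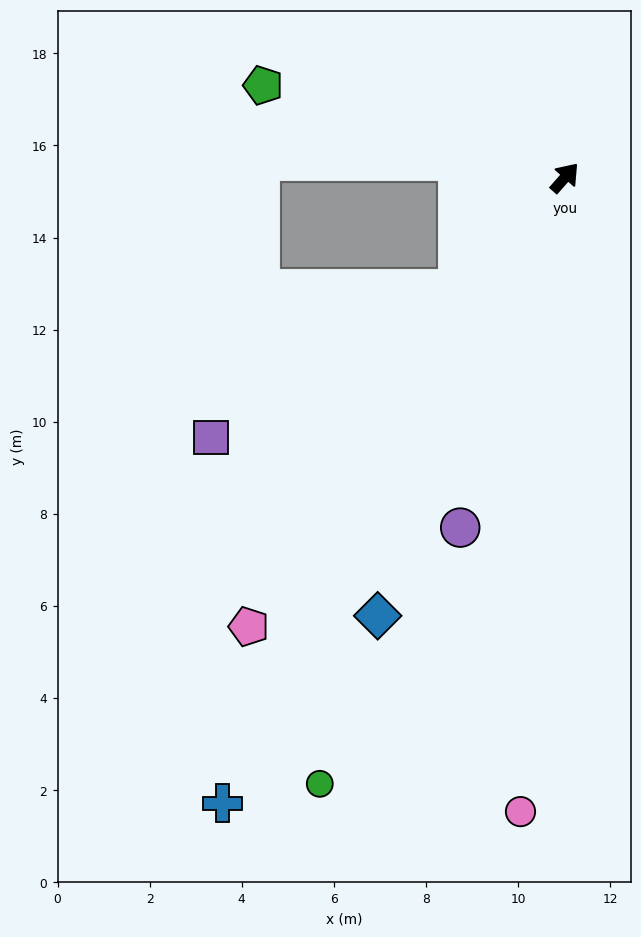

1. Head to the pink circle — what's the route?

turn right 143°, forward 13.8 m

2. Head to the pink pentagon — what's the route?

turn right 174°, forward 11.9 m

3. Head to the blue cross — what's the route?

turn right 167°, forward 15.5 m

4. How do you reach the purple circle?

turn right 155°, forward 7.9 m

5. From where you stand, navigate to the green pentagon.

turn left 114°, forward 6.9 m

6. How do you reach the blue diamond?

turn right 162°, forward 10.3 m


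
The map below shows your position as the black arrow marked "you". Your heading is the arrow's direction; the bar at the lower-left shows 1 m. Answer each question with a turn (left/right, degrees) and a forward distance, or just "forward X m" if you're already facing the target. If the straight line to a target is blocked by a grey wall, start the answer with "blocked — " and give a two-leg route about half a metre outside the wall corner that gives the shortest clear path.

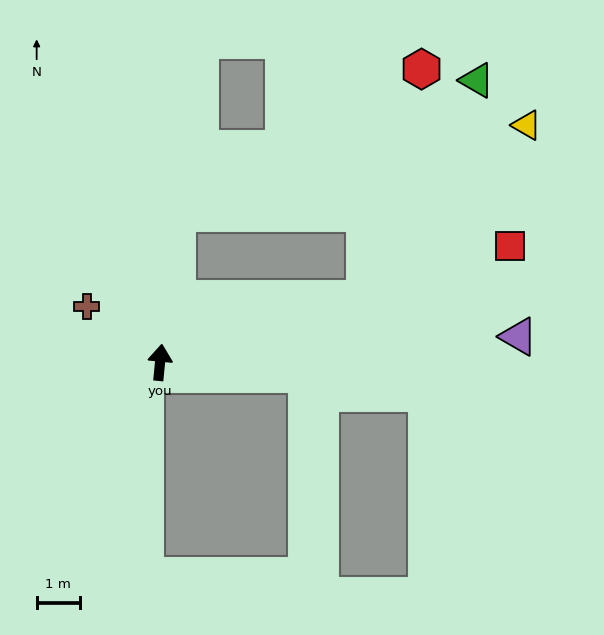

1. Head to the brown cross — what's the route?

turn left 58°, forward 2.1 m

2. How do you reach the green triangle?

blocked — turn right 67°, forward 5.0 m, then turn left 45°, forward 5.7 m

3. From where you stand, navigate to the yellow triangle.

blocked — turn right 67°, forward 5.0 m, then turn left 30°, forward 5.5 m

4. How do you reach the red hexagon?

blocked — forward 3.5 m, then turn right 54°, forward 6.6 m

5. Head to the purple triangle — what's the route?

turn right 80°, forward 8.3 m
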